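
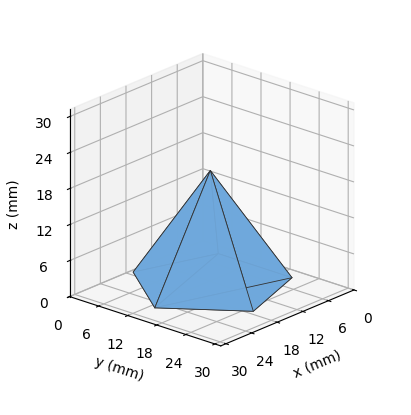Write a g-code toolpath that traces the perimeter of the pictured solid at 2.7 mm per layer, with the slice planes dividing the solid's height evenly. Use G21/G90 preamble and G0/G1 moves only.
Reading the render: the shape is a regular 5-sided pyramid, base circumscribed radius ≈ 13 mm, apex at z ≈ 19 mm (dimensions read to the nearest mm from the axis ticks). For the g-code, the solid's height is divided into equal slices at the stated Δz and each level perimeter traced with G1 moves after a G0 lift.

; perimeter-only toolpath
G21 ; units = mm
G90 ; absolute positioning
G28 ; home
; layer 1
G0 Z2.7
G0 X24.1 Y13.0
G1 X16.4 Y23.6
G1 X4.0 Y19.5
G1 X4.0 Y6.5
G1 X16.4 Y2.4
G1 X24.1 Y13.0
; layer 2
G0 Z5.4
G0 X22.3 Y13.0
G1 X15.9 Y21.9
G1 X5.5 Y18.4
G1 X5.5 Y7.6
G1 X15.9 Y4.1
G1 X22.3 Y13.0
; layer 3
G0 Z8.1
G0 X20.4 Y13.0
G1 X15.3 Y20.1
G1 X7.0 Y17.3
G1 X7.0 Y8.7
G1 X15.3 Y5.9
G1 X20.4 Y13.0
; layer 4
G0 Z10.9
G0 X18.6 Y13.0
G1 X14.7 Y18.3
G1 X8.5 Y16.3
G1 X8.5 Y9.7
G1 X14.7 Y7.7
G1 X18.6 Y13.0
; layer 5
G0 Z13.6
G0 X16.7 Y13.0
G1 X14.1 Y16.5
G1 X10.0 Y15.2
G1 X10.0 Y10.8
G1 X14.1 Y9.5
G1 X16.7 Y13.0
; layer 6
G0 Z16.3
G0 X14.9 Y13.0
G1 X13.6 Y14.8
G1 X11.5 Y14.1
G1 X11.5 Y11.9
G1 X13.6 Y11.2
G1 X14.9 Y13.0
M2 ; end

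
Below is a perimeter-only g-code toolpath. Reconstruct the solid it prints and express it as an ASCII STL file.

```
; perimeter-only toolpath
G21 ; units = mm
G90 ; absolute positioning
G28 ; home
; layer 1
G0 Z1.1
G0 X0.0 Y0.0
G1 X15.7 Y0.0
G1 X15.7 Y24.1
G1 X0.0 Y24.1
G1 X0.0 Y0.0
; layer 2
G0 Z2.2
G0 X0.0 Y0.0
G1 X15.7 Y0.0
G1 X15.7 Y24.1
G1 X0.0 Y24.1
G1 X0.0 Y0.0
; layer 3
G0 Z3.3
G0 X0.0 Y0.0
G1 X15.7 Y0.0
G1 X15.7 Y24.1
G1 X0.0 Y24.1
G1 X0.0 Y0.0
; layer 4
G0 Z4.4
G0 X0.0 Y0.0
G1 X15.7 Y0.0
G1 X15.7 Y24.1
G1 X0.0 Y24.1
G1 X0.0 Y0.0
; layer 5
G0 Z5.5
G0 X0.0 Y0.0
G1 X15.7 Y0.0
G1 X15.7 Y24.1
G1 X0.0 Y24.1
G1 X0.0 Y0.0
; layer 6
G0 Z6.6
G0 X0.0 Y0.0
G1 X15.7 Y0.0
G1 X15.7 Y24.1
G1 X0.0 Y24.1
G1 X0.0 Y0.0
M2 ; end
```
solid part
  facet normal 0.0000 0.0000 -1.0000
    outer loop
      vertex 15.7 24.1 0.0
      vertex 15.7 0.0 0.0
      vertex 0.0 0.0 0.0
    endloop
  endfacet
  facet normal 0.0000 0.0000 -1.0000
    outer loop
      vertex 0.0 24.1 0.0
      vertex 15.7 24.1 0.0
      vertex 0.0 0.0 0.0
    endloop
  endfacet
  facet normal 0.0000 0.0000 1.0000
    outer loop
      vertex 0.0 0.0 6.6
      vertex 15.7 0.0 6.6
      vertex 15.7 24.1 6.6
    endloop
  endfacet
  facet normal 0.0000 0.0000 1.0000
    outer loop
      vertex 0.0 0.0 6.6
      vertex 15.7 24.1 6.6
      vertex 0.0 24.1 6.6
    endloop
  endfacet
  facet normal 0.0000 -1.0000 0.0000
    outer loop
      vertex 0.0 0.0 0.0
      vertex 15.7 0.0 0.0
      vertex 15.7 0.0 6.6
    endloop
  endfacet
  facet normal 0.0000 -1.0000 0.0000
    outer loop
      vertex 0.0 0.0 0.0
      vertex 15.7 0.0 6.6
      vertex 0.0 0.0 6.6
    endloop
  endfacet
  facet normal 0.0000 1.0000 0.0000
    outer loop
      vertex 15.7 24.1 6.6
      vertex 15.7 24.1 0.0
      vertex 0.0 24.1 0.0
    endloop
  endfacet
  facet normal 0.0000 1.0000 0.0000
    outer loop
      vertex 0.0 24.1 6.6
      vertex 15.7 24.1 6.6
      vertex 0.0 24.1 0.0
    endloop
  endfacet
  facet normal -1.0000 0.0000 0.0000
    outer loop
      vertex 0.0 24.1 6.6
      vertex 0.0 24.1 0.0
      vertex 0.0 0.0 0.0
    endloop
  endfacet
  facet normal -1.0000 0.0000 0.0000
    outer loop
      vertex 0.0 0.0 6.6
      vertex 0.0 24.1 6.6
      vertex 0.0 0.0 0.0
    endloop
  endfacet
  facet normal 1.0000 0.0000 0.0000
    outer loop
      vertex 15.7 0.0 0.0
      vertex 15.7 24.1 0.0
      vertex 15.7 24.1 6.6
    endloop
  endfacet
  facet normal 1.0000 0.0000 0.0000
    outer loop
      vertex 15.7 0.0 0.0
      vertex 15.7 24.1 6.6
      vertex 15.7 0.0 6.6
    endloop
  endfacet
endsolid part

The G0 Z moves step by Δz≈1.1 mm. Every layer's G1 loop is the same polygon, so the solid is a straight extrusion of it from z=0 to z≈6.6. Closing with flat bottom and top caps and triangulating gives 12 facets — a rectangular box, roughly 15.7 × 24.1 mm footprint and 6.6 mm tall.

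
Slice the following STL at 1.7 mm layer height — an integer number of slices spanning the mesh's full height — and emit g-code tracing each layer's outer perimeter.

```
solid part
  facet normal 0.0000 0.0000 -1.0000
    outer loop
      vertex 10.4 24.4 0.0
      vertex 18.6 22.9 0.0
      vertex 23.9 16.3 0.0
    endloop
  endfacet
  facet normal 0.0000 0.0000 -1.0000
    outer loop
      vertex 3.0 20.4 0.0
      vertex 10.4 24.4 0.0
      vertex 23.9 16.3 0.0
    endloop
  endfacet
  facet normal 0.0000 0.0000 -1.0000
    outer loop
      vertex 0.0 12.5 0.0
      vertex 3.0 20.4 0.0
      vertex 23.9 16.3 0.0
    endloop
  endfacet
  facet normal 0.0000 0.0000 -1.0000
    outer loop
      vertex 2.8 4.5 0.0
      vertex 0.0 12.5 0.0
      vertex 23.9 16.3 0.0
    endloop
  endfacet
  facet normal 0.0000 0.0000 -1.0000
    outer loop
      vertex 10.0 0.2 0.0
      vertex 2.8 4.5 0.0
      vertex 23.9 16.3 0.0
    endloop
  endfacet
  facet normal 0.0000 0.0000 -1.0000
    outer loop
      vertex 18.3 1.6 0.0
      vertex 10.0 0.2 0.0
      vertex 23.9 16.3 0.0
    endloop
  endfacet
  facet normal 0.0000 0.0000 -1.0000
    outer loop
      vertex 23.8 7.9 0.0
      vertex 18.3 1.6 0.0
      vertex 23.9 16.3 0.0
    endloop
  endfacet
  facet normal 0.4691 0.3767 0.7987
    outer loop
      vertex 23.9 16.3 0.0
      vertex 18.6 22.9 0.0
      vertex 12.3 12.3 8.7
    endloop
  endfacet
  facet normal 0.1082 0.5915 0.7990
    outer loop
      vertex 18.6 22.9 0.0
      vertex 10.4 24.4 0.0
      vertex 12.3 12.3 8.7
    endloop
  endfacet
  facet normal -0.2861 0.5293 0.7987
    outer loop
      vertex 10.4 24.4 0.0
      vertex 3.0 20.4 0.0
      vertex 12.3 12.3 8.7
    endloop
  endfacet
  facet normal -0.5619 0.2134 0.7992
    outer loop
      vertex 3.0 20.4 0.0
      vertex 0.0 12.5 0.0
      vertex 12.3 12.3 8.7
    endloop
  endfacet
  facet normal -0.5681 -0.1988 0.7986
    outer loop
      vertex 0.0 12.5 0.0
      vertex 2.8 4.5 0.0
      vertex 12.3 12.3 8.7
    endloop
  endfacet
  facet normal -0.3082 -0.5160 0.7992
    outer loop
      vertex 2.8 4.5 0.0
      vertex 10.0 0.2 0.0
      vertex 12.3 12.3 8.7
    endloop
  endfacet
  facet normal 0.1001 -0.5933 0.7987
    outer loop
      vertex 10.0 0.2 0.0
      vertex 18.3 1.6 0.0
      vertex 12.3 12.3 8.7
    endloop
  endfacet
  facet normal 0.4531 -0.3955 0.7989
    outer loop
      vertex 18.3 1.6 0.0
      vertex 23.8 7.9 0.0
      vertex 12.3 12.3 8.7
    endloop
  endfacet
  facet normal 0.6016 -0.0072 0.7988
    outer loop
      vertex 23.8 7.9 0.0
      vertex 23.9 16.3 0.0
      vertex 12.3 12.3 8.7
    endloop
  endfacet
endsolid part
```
; perimeter-only toolpath
G21 ; units = mm
G90 ; absolute positioning
G28 ; home
; layer 1
G0 Z1.7
G0 X21.6 Y15.5
G1 X17.3 Y20.8
G1 X10.8 Y22.0
G1 X4.9 Y18.8
G1 X2.5 Y12.5
G1 X4.7 Y6.1
G1 X10.5 Y2.6
G1 X17.1 Y3.7
G1 X21.5 Y8.8
G1 X21.6 Y15.5
; layer 2
G0 Z3.5
G0 X19.3 Y14.7
G1 X16.1 Y18.7
G1 X11.2 Y19.6
G1 X6.7 Y17.2
G1 X4.9 Y12.4
G1 X6.6 Y7.6
G1 X10.9 Y5.0
G1 X15.9 Y5.9
G1 X19.2 Y9.7
G1 X19.3 Y14.7
; layer 3
G0 Z5.2
G0 X16.9 Y13.9
G1 X14.8 Y16.5
G1 X11.5 Y17.1
G1 X8.6 Y15.5
G1 X7.4 Y12.4
G1 X8.5 Y9.2
G1 X11.4 Y7.5
G1 X14.7 Y8.0
G1 X16.9 Y10.5
G1 X16.9 Y13.9
; layer 4
G0 Z7.0
G0 X14.6 Y13.1
G1 X13.6 Y14.4
G1 X11.9 Y14.7
G1 X10.4 Y13.9
G1 X9.8 Y12.3
G1 X10.4 Y10.7
G1 X11.8 Y9.9
G1 X13.5 Y10.2
G1 X14.6 Y11.4
G1 X14.6 Y13.1
M2 ; end

The solid is a regular 9-sided pyramid, base circumscribed radius ≈ 12.3 mm, apex at z ≈ 8.7 mm. Slicing at Δz = 1.7 mm — 5 equal slices spanning the solid's height, so layer i sits at z = i·h/5 — gives 4 non-empty perimeters. Each is a 9-segment closed polygon; G0 lifts to the layer z and rapids to the start vertex, then G1 traces the edges. The cross-section shrinks linearly with z (the slice at the apex is degenerate and omitted).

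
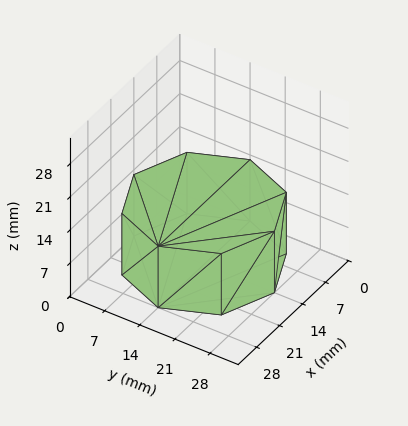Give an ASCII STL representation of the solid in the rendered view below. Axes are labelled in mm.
Reading the render: the shape is a regular 8-sided prism (a cylinder approximated with 8 flat sides), circumscribed radius ≈ 14 mm, height ≈ 13 mm (dimensions read to the nearest mm from the axis ticks). For the STL, each face is triangulated and given an outward normal.

solid part
  facet normal 0.0000 0.0000 -1.0000
    outer loop
      vertex 14.00 28.00 0.00
      vertex 23.90 23.90 0.00
      vertex 28.00 14.00 0.00
    endloop
  endfacet
  facet normal 0.0000 0.0000 -1.0000
    outer loop
      vertex 4.10 23.90 0.00
      vertex 14.00 28.00 0.00
      vertex 28.00 14.00 0.00
    endloop
  endfacet
  facet normal 0.0000 0.0000 -1.0000
    outer loop
      vertex 0.00 14.00 0.00
      vertex 4.10 23.90 0.00
      vertex 28.00 14.00 0.00
    endloop
  endfacet
  facet normal 0.0000 0.0000 -1.0000
    outer loop
      vertex 4.10 4.10 0.00
      vertex 0.00 14.00 0.00
      vertex 28.00 14.00 0.00
    endloop
  endfacet
  facet normal 0.0000 0.0000 -1.0000
    outer loop
      vertex 14.00 0.00 0.00
      vertex 4.10 4.10 0.00
      vertex 28.00 14.00 0.00
    endloop
  endfacet
  facet normal 0.0000 0.0000 -1.0000
    outer loop
      vertex 23.90 4.10 0.00
      vertex 14.00 0.00 0.00
      vertex 28.00 14.00 0.00
    endloop
  endfacet
  facet normal 0.0000 0.0000 1.0000
    outer loop
      vertex 28.00 14.00 13.00
      vertex 23.90 23.90 13.00
      vertex 14.00 28.00 13.00
    endloop
  endfacet
  facet normal 0.0000 0.0000 1.0000
    outer loop
      vertex 28.00 14.00 13.00
      vertex 14.00 28.00 13.00
      vertex 4.10 23.90 13.00
    endloop
  endfacet
  facet normal 0.0000 0.0000 1.0000
    outer loop
      vertex 28.00 14.00 13.00
      vertex 4.10 23.90 13.00
      vertex 0.00 14.00 13.00
    endloop
  endfacet
  facet normal 0.0000 0.0000 1.0000
    outer loop
      vertex 28.00 14.00 13.00
      vertex 0.00 14.00 13.00
      vertex 4.10 4.10 13.00
    endloop
  endfacet
  facet normal 0.0000 0.0000 1.0000
    outer loop
      vertex 28.00 14.00 13.00
      vertex 4.10 4.10 13.00
      vertex 14.00 0.00 13.00
    endloop
  endfacet
  facet normal 0.0000 0.0000 1.0000
    outer loop
      vertex 28.00 14.00 13.00
      vertex 14.00 0.00 13.00
      vertex 23.90 4.10 13.00
    endloop
  endfacet
  facet normal 0.9239 0.3826 0.0000
    outer loop
      vertex 28.00 14.00 0.00
      vertex 23.90 23.90 0.00
      vertex 23.90 23.90 13.00
    endloop
  endfacet
  facet normal 0.9239 0.3826 0.0000
    outer loop
      vertex 28.00 14.00 0.00
      vertex 23.90 23.90 13.00
      vertex 28.00 14.00 13.00
    endloop
  endfacet
  facet normal 0.3826 0.9239 0.0000
    outer loop
      vertex 23.90 23.90 0.00
      vertex 14.00 28.00 0.00
      vertex 14.00 28.00 13.00
    endloop
  endfacet
  facet normal 0.3826 0.9239 0.0000
    outer loop
      vertex 23.90 23.90 0.00
      vertex 14.00 28.00 13.00
      vertex 23.90 23.90 13.00
    endloop
  endfacet
  facet normal -0.3826 0.9239 0.0000
    outer loop
      vertex 14.00 28.00 0.00
      vertex 4.10 23.90 0.00
      vertex 4.10 23.90 13.00
    endloop
  endfacet
  facet normal -0.3826 0.9239 0.0000
    outer loop
      vertex 14.00 28.00 0.00
      vertex 4.10 23.90 13.00
      vertex 14.00 28.00 13.00
    endloop
  endfacet
  facet normal -0.9239 0.3826 0.0000
    outer loop
      vertex 4.10 23.90 0.00
      vertex 0.00 14.00 0.00
      vertex 0.00 14.00 13.00
    endloop
  endfacet
  facet normal -0.9239 0.3826 0.0000
    outer loop
      vertex 4.10 23.90 0.00
      vertex 0.00 14.00 13.00
      vertex 4.10 23.90 13.00
    endloop
  endfacet
  facet normal -0.9239 -0.3826 0.0000
    outer loop
      vertex 0.00 14.00 0.00
      vertex 4.10 4.10 0.00
      vertex 4.10 4.10 13.00
    endloop
  endfacet
  facet normal -0.9239 -0.3826 0.0000
    outer loop
      vertex 0.00 14.00 0.00
      vertex 4.10 4.10 13.00
      vertex 0.00 14.00 13.00
    endloop
  endfacet
  facet normal -0.3826 -0.9239 0.0000
    outer loop
      vertex 4.10 4.10 0.00
      vertex 14.00 0.00 0.00
      vertex 14.00 0.00 13.00
    endloop
  endfacet
  facet normal -0.3826 -0.9239 0.0000
    outer loop
      vertex 4.10 4.10 0.00
      vertex 14.00 0.00 13.00
      vertex 4.10 4.10 13.00
    endloop
  endfacet
  facet normal 0.3826 -0.9239 0.0000
    outer loop
      vertex 14.00 0.00 0.00
      vertex 23.90 4.10 0.00
      vertex 23.90 4.10 13.00
    endloop
  endfacet
  facet normal 0.3826 -0.9239 0.0000
    outer loop
      vertex 14.00 0.00 0.00
      vertex 23.90 4.10 13.00
      vertex 14.00 0.00 13.00
    endloop
  endfacet
  facet normal 0.9239 -0.3826 0.0000
    outer loop
      vertex 23.90 4.10 0.00
      vertex 28.00 14.00 0.00
      vertex 28.00 14.00 13.00
    endloop
  endfacet
  facet normal 0.9239 -0.3826 0.0000
    outer loop
      vertex 23.90 4.10 0.00
      vertex 28.00 14.00 13.00
      vertex 23.90 4.10 13.00
    endloop
  endfacet
endsolid part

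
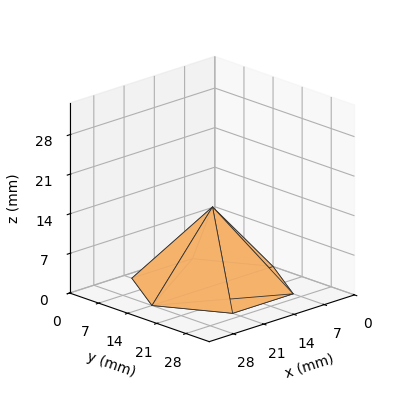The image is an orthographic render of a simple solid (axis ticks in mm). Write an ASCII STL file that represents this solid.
Reading the render: the shape is a regular 6-sided pyramid, base circumscribed radius ≈ 14 mm, apex at z ≈ 14 mm (dimensions read to the nearest mm from the axis ticks). For the STL, each face is triangulated and given an outward normal.

solid part
  facet normal 0.0000 0.0000 -1.0000
    outer loop
      vertex 7.000 26.124 0.000
      vertex 21.000 26.124 0.000
      vertex 28.000 14.000 0.000
    endloop
  endfacet
  facet normal 0.0000 0.0000 -1.0000
    outer loop
      vertex 0.000 14.000 0.000
      vertex 7.000 26.124 0.000
      vertex 28.000 14.000 0.000
    endloop
  endfacet
  facet normal 0.0000 0.0000 -1.0000
    outer loop
      vertex 7.000 1.876 0.000
      vertex 0.000 14.000 0.000
      vertex 28.000 14.000 0.000
    endloop
  endfacet
  facet normal 0.0000 0.0000 -1.0000
    outer loop
      vertex 21.000 1.876 0.000
      vertex 7.000 1.876 0.000
      vertex 28.000 14.000 0.000
    endloop
  endfacet
  facet normal 0.6547 0.3780 0.6547
    outer loop
      vertex 28.000 14.000 0.000
      vertex 21.000 26.124 0.000
      vertex 14.000 14.000 14.000
    endloop
  endfacet
  facet normal 0.0000 0.7559 0.6546
    outer loop
      vertex 21.000 26.124 0.000
      vertex 7.000 26.124 0.000
      vertex 14.000 14.000 14.000
    endloop
  endfacet
  facet normal -0.6547 0.3780 0.6547
    outer loop
      vertex 7.000 26.124 0.000
      vertex 0.000 14.000 0.000
      vertex 14.000 14.000 14.000
    endloop
  endfacet
  facet normal -0.6547 -0.3780 0.6547
    outer loop
      vertex 0.000 14.000 0.000
      vertex 7.000 1.876 0.000
      vertex 14.000 14.000 14.000
    endloop
  endfacet
  facet normal 0.0000 -0.7559 0.6546
    outer loop
      vertex 7.000 1.876 0.000
      vertex 21.000 1.876 0.000
      vertex 14.000 14.000 14.000
    endloop
  endfacet
  facet normal 0.6547 -0.3780 0.6547
    outer loop
      vertex 21.000 1.876 0.000
      vertex 28.000 14.000 0.000
      vertex 14.000 14.000 14.000
    endloop
  endfacet
endsolid part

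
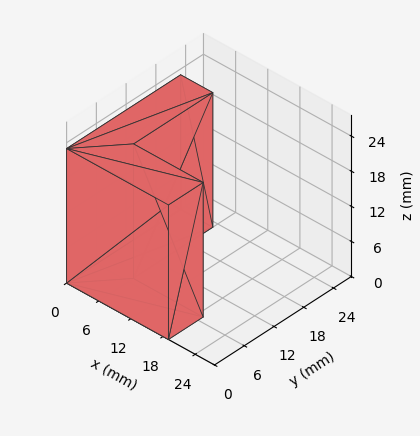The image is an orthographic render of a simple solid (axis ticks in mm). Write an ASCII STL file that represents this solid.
Reading the render: the shape is an L-shaped prism: outer 19 × 23 mm, arm thicknesses ≈ 7 mm (horizontal) and 6 mm (vertical), extruded 23 mm in z (dimensions read to the nearest mm from the axis ticks). For the STL, each face is triangulated and given an outward normal.

solid part
  facet normal 0.0000 0.0000 -1.0000
    outer loop
      vertex 19.0 7.0 0.0
      vertex 19.0 0.0 0.0
      vertex 0.0 0.0 0.0
    endloop
  endfacet
  facet normal 0.0000 0.0000 -1.0000
    outer loop
      vertex 6.0 7.0 0.0
      vertex 19.0 7.0 0.0
      vertex 0.0 0.0 0.0
    endloop
  endfacet
  facet normal 0.0000 0.0000 -1.0000
    outer loop
      vertex 6.0 23.0 0.0
      vertex 6.0 7.0 0.0
      vertex 0.0 0.0 0.0
    endloop
  endfacet
  facet normal 0.0000 0.0000 -1.0000
    outer loop
      vertex 0.0 23.0 0.0
      vertex 6.0 23.0 0.0
      vertex 0.0 0.0 0.0
    endloop
  endfacet
  facet normal 0.0000 0.0000 1.0000
    outer loop
      vertex 0.0 0.0 23.0
      vertex 19.0 0.0 23.0
      vertex 19.0 7.0 23.0
    endloop
  endfacet
  facet normal 0.0000 0.0000 1.0000
    outer loop
      vertex 0.0 0.0 23.0
      vertex 19.0 7.0 23.0
      vertex 6.0 7.0 23.0
    endloop
  endfacet
  facet normal 0.0000 0.0000 1.0000
    outer loop
      vertex 0.0 0.0 23.0
      vertex 6.0 7.0 23.0
      vertex 6.0 23.0 23.0
    endloop
  endfacet
  facet normal 0.0000 0.0000 1.0000
    outer loop
      vertex 0.0 0.0 23.0
      vertex 6.0 23.0 23.0
      vertex 0.0 23.0 23.0
    endloop
  endfacet
  facet normal 0.0000 -1.0000 0.0000
    outer loop
      vertex 0.0 0.0 0.0
      vertex 19.0 0.0 0.0
      vertex 19.0 0.0 23.0
    endloop
  endfacet
  facet normal 0.0000 -1.0000 0.0000
    outer loop
      vertex 0.0 0.0 0.0
      vertex 19.0 0.0 23.0
      vertex 0.0 0.0 23.0
    endloop
  endfacet
  facet normal 1.0000 0.0000 0.0000
    outer loop
      vertex 19.0 0.0 0.0
      vertex 19.0 7.0 0.0
      vertex 19.0 7.0 23.0
    endloop
  endfacet
  facet normal 1.0000 0.0000 0.0000
    outer loop
      vertex 19.0 0.0 0.0
      vertex 19.0 7.0 23.0
      vertex 19.0 0.0 23.0
    endloop
  endfacet
  facet normal 0.0000 1.0000 0.0000
    outer loop
      vertex 19.0 7.0 0.0
      vertex 6.0 7.0 0.0
      vertex 6.0 7.0 23.0
    endloop
  endfacet
  facet normal 0.0000 1.0000 0.0000
    outer loop
      vertex 19.0 7.0 0.0
      vertex 6.0 7.0 23.0
      vertex 19.0 7.0 23.0
    endloop
  endfacet
  facet normal 1.0000 0.0000 0.0000
    outer loop
      vertex 6.0 7.0 0.0
      vertex 6.0 23.0 0.0
      vertex 6.0 23.0 23.0
    endloop
  endfacet
  facet normal 1.0000 0.0000 0.0000
    outer loop
      vertex 6.0 7.0 0.0
      vertex 6.0 23.0 23.0
      vertex 6.0 7.0 23.0
    endloop
  endfacet
  facet normal 0.0000 1.0000 0.0000
    outer loop
      vertex 6.0 23.0 0.0
      vertex 0.0 23.0 0.0
      vertex 0.0 23.0 23.0
    endloop
  endfacet
  facet normal 0.0000 1.0000 0.0000
    outer loop
      vertex 6.0 23.0 0.0
      vertex 0.0 23.0 23.0
      vertex 6.0 23.0 23.0
    endloop
  endfacet
  facet normal -1.0000 0.0000 0.0000
    outer loop
      vertex 0.0 23.0 0.0
      vertex 0.0 0.0 0.0
      vertex 0.0 0.0 23.0
    endloop
  endfacet
  facet normal -1.0000 0.0000 0.0000
    outer loop
      vertex 0.0 23.0 0.0
      vertex 0.0 0.0 23.0
      vertex 0.0 23.0 23.0
    endloop
  endfacet
endsolid part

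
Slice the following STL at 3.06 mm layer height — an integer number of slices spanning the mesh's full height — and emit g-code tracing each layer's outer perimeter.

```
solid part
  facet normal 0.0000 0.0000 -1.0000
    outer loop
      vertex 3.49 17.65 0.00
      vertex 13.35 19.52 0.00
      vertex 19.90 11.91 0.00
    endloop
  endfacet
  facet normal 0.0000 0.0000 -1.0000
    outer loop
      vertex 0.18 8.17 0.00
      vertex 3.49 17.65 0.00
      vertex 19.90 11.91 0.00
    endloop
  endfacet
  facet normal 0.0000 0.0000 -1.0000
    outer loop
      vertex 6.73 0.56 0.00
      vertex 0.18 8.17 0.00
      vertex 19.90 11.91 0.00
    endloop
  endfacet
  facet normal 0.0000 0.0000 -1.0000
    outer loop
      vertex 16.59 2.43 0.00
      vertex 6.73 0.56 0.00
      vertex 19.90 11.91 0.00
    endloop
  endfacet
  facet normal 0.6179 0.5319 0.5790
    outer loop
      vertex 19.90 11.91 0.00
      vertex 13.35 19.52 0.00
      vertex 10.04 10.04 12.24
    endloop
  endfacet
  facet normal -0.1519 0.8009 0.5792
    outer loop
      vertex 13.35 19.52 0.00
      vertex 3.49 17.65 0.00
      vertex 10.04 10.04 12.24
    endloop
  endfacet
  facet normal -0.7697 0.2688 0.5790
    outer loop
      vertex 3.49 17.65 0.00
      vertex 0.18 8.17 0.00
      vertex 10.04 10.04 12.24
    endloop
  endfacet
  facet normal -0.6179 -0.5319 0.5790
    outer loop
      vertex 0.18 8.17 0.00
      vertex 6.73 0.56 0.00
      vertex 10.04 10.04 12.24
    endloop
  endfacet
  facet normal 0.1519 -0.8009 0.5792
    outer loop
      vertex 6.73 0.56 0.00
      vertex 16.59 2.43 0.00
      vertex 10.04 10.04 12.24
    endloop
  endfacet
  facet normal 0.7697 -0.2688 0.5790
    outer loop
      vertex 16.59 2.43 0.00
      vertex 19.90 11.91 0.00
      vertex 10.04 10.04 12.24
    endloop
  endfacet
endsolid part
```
; perimeter-only toolpath
G21 ; units = mm
G90 ; absolute positioning
G28 ; home
; layer 1
G0 Z3.06
G0 X17.43 Y11.44
G1 X12.52 Y17.15
G1 X5.13 Y15.75
G1 X2.64 Y8.64
G1 X7.56 Y2.93
G1 X14.95 Y4.33
G1 X17.43 Y11.44
; layer 2
G0 Z6.12
G0 X14.97 Y10.97
G1 X11.70 Y14.78
G1 X6.76 Y13.84
G1 X5.11 Y9.11
G1 X8.38 Y5.30
G1 X13.31 Y6.23
G1 X14.97 Y10.97
; layer 3
G0 Z9.18
G0 X12.50 Y10.51
G1 X10.87 Y12.41
G1 X8.40 Y11.94
G1 X7.57 Y9.57
G1 X9.21 Y7.67
G1 X11.68 Y8.14
G1 X12.50 Y10.51
M2 ; end

The solid is a regular 6-sided pyramid, base circumscribed radius ≈ 10 mm, apex at z ≈ 12.2 mm. Slicing at Δz = 3.06 mm — 4 equal slices spanning the solid's height, so layer i sits at z = i·h/4 — gives 3 non-empty perimeters. Each is a 6-segment closed polygon; G0 lifts to the layer z and rapids to the start vertex, then G1 traces the edges. The cross-section shrinks linearly with z (the slice at the apex is degenerate and omitted).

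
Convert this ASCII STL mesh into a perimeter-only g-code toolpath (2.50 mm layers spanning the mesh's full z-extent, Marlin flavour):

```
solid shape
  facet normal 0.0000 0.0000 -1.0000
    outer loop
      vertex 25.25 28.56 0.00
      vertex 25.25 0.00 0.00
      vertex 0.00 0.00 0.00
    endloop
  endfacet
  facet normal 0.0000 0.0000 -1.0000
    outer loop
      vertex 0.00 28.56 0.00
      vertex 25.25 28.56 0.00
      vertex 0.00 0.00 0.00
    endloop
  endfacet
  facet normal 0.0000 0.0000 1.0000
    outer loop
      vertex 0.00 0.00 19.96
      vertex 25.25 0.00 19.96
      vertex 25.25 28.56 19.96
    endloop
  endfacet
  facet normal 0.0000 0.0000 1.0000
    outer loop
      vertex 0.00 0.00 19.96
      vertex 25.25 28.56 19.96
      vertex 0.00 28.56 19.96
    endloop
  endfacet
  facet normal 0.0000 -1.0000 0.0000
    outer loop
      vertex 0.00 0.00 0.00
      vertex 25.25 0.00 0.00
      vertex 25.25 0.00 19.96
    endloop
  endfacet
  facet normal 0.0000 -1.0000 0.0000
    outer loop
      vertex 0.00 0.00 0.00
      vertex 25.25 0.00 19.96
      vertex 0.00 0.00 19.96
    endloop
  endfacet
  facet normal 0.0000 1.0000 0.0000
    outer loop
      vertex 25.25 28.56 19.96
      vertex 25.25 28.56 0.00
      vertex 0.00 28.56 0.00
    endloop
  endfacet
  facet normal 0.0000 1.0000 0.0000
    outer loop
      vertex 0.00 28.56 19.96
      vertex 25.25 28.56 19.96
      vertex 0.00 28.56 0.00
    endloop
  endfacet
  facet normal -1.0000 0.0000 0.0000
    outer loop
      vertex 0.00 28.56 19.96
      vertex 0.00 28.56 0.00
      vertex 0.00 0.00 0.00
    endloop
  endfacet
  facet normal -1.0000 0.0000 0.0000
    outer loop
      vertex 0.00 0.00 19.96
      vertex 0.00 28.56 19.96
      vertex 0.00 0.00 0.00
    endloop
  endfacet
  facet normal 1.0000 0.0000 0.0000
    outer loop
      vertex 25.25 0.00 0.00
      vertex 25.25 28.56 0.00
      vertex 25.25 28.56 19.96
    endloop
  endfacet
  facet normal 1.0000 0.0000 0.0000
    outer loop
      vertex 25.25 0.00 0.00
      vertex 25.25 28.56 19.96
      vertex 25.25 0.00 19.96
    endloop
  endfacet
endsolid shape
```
; perimeter-only toolpath
G21 ; units = mm
G90 ; absolute positioning
G28 ; home
; layer 1
G0 Z2.50
G0 X0.00 Y0.00
G1 X25.25 Y0.00
G1 X25.25 Y28.56
G1 X0.00 Y28.56
G1 X0.00 Y0.00
; layer 2
G0 Z4.99
G0 X0.00 Y0.00
G1 X25.25 Y0.00
G1 X25.25 Y28.56
G1 X0.00 Y28.56
G1 X0.00 Y0.00
; layer 3
G0 Z7.49
G0 X0.00 Y0.00
G1 X25.25 Y0.00
G1 X25.25 Y28.56
G1 X0.00 Y28.56
G1 X0.00 Y0.00
; layer 4
G0 Z9.98
G0 X0.00 Y0.00
G1 X25.25 Y0.00
G1 X25.25 Y28.56
G1 X0.00 Y28.56
G1 X0.00 Y0.00
; layer 5
G0 Z12.48
G0 X0.00 Y0.00
G1 X25.25 Y0.00
G1 X25.25 Y28.56
G1 X0.00 Y28.56
G1 X0.00 Y0.00
; layer 6
G0 Z14.97
G0 X0.00 Y0.00
G1 X25.25 Y0.00
G1 X25.25 Y28.56
G1 X0.00 Y28.56
G1 X0.00 Y0.00
; layer 7
G0 Z17.46
G0 X0.00 Y0.00
G1 X25.25 Y0.00
G1 X25.25 Y28.56
G1 X0.00 Y28.56
G1 X0.00 Y0.00
; layer 8
G0 Z19.96
G0 X0.00 Y0.00
G1 X25.25 Y0.00
G1 X25.25 Y28.56
G1 X0.00 Y28.56
G1 X0.00 Y0.00
M2 ; end

The solid is a rectangular box, roughly 25.2 × 28.6 mm footprint and 20 mm tall. Slicing at Δz = 2.50 mm — 8 equal slices spanning the solid's height, so layer i sits at z = i·h/8 — gives 8 non-empty perimeters. Each is a 4-segment closed polygon; G0 lifts to the layer z and rapids to the start vertex, then G1 traces the edges.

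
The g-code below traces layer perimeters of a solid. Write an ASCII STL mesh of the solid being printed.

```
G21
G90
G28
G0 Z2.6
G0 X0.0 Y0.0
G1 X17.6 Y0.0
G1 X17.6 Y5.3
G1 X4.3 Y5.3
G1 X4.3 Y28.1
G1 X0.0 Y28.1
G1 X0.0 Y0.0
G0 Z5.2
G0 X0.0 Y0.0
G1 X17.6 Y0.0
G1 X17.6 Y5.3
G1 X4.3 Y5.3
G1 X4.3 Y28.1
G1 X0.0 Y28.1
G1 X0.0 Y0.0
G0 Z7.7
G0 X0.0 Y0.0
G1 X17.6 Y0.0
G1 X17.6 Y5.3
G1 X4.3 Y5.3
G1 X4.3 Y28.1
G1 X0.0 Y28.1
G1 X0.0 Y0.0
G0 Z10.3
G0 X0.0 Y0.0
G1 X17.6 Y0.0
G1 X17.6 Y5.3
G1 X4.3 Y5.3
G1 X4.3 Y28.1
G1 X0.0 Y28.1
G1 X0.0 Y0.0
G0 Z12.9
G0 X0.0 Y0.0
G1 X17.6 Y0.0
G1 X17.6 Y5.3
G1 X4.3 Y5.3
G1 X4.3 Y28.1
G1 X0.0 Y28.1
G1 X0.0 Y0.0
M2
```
solid part
  facet normal 0.0000 0.0000 -1.0000
    outer loop
      vertex 17.6 5.3 0.0
      vertex 17.6 0.0 0.0
      vertex 0.0 0.0 0.0
    endloop
  endfacet
  facet normal 0.0000 0.0000 -1.0000
    outer loop
      vertex 4.3 5.3 0.0
      vertex 17.6 5.3 0.0
      vertex 0.0 0.0 0.0
    endloop
  endfacet
  facet normal 0.0000 0.0000 -1.0000
    outer loop
      vertex 4.3 28.1 0.0
      vertex 4.3 5.3 0.0
      vertex 0.0 0.0 0.0
    endloop
  endfacet
  facet normal 0.0000 0.0000 -1.0000
    outer loop
      vertex 0.0 28.1 0.0
      vertex 4.3 28.1 0.0
      vertex 0.0 0.0 0.0
    endloop
  endfacet
  facet normal 0.0000 0.0000 1.0000
    outer loop
      vertex 0.0 0.0 12.9
      vertex 17.6 0.0 12.9
      vertex 17.6 5.3 12.9
    endloop
  endfacet
  facet normal 0.0000 0.0000 1.0000
    outer loop
      vertex 0.0 0.0 12.9
      vertex 17.6 5.3 12.9
      vertex 4.3 5.3 12.9
    endloop
  endfacet
  facet normal 0.0000 0.0000 1.0000
    outer loop
      vertex 0.0 0.0 12.9
      vertex 4.3 5.3 12.9
      vertex 4.3 28.1 12.9
    endloop
  endfacet
  facet normal 0.0000 0.0000 1.0000
    outer loop
      vertex 0.0 0.0 12.9
      vertex 4.3 28.1 12.9
      vertex 0.0 28.1 12.9
    endloop
  endfacet
  facet normal 0.0000 -1.0000 0.0000
    outer loop
      vertex 0.0 0.0 0.0
      vertex 17.6 0.0 0.0
      vertex 17.6 0.0 12.9
    endloop
  endfacet
  facet normal 0.0000 -1.0000 0.0000
    outer loop
      vertex 0.0 0.0 0.0
      vertex 17.6 0.0 12.9
      vertex 0.0 0.0 12.9
    endloop
  endfacet
  facet normal 1.0000 0.0000 0.0000
    outer loop
      vertex 17.6 0.0 0.0
      vertex 17.6 5.3 0.0
      vertex 17.6 5.3 12.9
    endloop
  endfacet
  facet normal 1.0000 0.0000 0.0000
    outer loop
      vertex 17.6 0.0 0.0
      vertex 17.6 5.3 12.9
      vertex 17.6 0.0 12.9
    endloop
  endfacet
  facet normal 0.0000 1.0000 0.0000
    outer loop
      vertex 17.6 5.3 0.0
      vertex 4.3 5.3 0.0
      vertex 4.3 5.3 12.9
    endloop
  endfacet
  facet normal 0.0000 1.0000 0.0000
    outer loop
      vertex 17.6 5.3 0.0
      vertex 4.3 5.3 12.9
      vertex 17.6 5.3 12.9
    endloop
  endfacet
  facet normal 1.0000 0.0000 0.0000
    outer loop
      vertex 4.3 5.3 0.0
      vertex 4.3 28.1 0.0
      vertex 4.3 28.1 12.9
    endloop
  endfacet
  facet normal 1.0000 0.0000 0.0000
    outer loop
      vertex 4.3 5.3 0.0
      vertex 4.3 28.1 12.9
      vertex 4.3 5.3 12.9
    endloop
  endfacet
  facet normal 0.0000 1.0000 0.0000
    outer loop
      vertex 4.3 28.1 0.0
      vertex 0.0 28.1 0.0
      vertex 0.0 28.1 12.9
    endloop
  endfacet
  facet normal 0.0000 1.0000 0.0000
    outer loop
      vertex 4.3 28.1 0.0
      vertex 0.0 28.1 12.9
      vertex 4.3 28.1 12.9
    endloop
  endfacet
  facet normal -1.0000 0.0000 0.0000
    outer loop
      vertex 0.0 28.1 0.0
      vertex 0.0 0.0 0.0
      vertex 0.0 0.0 12.9
    endloop
  endfacet
  facet normal -1.0000 0.0000 0.0000
    outer loop
      vertex 0.0 28.1 0.0
      vertex 0.0 0.0 12.9
      vertex 0.0 28.1 12.9
    endloop
  endfacet
endsolid part

The G0 Z moves step by Δz≈2.6 mm. Every layer's G1 loop is the same polygon, so the solid is a straight extrusion of it from z=0 to z≈12.9. Closing with flat bottom and top caps and triangulating gives 20 facets — an L-shaped prism: outer 17.6 × 28.1 mm, arm thicknesses ≈ 5.3 mm (horizontal) and 4.3 mm (vertical), extruded 12.9 mm in z.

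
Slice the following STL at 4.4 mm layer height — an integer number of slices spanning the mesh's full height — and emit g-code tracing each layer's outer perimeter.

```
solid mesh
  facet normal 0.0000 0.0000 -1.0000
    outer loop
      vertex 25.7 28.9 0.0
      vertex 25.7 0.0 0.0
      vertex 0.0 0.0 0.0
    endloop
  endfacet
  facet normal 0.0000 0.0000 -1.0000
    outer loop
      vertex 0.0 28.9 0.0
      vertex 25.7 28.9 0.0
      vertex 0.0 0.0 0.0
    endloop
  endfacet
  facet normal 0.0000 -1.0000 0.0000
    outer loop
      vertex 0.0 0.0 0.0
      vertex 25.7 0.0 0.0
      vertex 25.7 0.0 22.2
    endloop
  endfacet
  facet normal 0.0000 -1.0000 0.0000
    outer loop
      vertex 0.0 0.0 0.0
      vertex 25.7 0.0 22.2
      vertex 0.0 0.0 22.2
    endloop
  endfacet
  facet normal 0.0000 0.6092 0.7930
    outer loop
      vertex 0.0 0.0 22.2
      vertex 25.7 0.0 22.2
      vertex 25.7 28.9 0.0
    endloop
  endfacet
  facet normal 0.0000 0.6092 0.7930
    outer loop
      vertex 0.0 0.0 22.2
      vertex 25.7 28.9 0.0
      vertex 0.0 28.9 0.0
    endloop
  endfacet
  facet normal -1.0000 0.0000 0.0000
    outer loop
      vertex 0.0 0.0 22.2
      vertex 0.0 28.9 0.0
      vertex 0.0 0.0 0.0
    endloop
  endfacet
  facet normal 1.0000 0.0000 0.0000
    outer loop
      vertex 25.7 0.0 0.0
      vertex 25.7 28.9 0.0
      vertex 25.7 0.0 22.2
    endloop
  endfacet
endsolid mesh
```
; perimeter-only toolpath
G21 ; units = mm
G90 ; absolute positioning
G28 ; home
; layer 1
G0 Z4.4
G0 X0.0 Y0.0
G1 X25.7 Y0.0
G1 X25.7 Y23.1
G1 X0.0 Y23.1
G1 X0.0 Y0.0
; layer 2
G0 Z8.9
G0 X0.0 Y0.0
G1 X25.7 Y0.0
G1 X25.7 Y17.3
G1 X0.0 Y17.3
G1 X0.0 Y0.0
; layer 3
G0 Z13.3
G0 X0.0 Y0.0
G1 X25.7 Y0.0
G1 X25.7 Y11.6
G1 X0.0 Y11.6
G1 X0.0 Y0.0
; layer 4
G0 Z17.8
G0 X0.0 Y0.0
G1 X25.7 Y0.0
G1 X25.7 Y5.8
G1 X0.0 Y5.8
G1 X0.0 Y0.0
M2 ; end

The solid is a wedge (ramp): 25.7 × 28.9 mm base, rising to 22.2 mm along the y=0 edge and sloping linearly to z=0 at y=28.9. Slicing at Δz = 4.4 mm — 5 equal slices spanning the solid's height, so layer i sits at z = i·h/5 — gives 4 non-empty perimeters. Each is a 4-segment closed polygon; G0 lifts to the layer z and rapids to the start vertex, then G1 traces the edges. The cross-section shrinks linearly with z (the slice at the apex is degenerate and omitted).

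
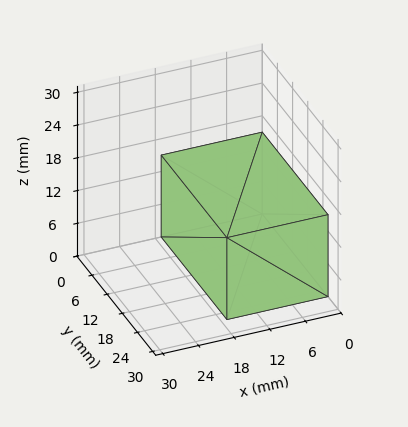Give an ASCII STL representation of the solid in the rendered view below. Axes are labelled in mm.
Reading the render: the shape is a rectangular box, roughly 17 × 26 mm footprint and 15 mm tall (dimensions read to the nearest mm from the axis ticks). For the STL, each face is triangulated and given an outward normal.

solid part
  facet normal 0.0000 0.0000 -1.0000
    outer loop
      vertex 17.0 26.0 0.0
      vertex 17.0 0.0 0.0
      vertex 0.0 0.0 0.0
    endloop
  endfacet
  facet normal 0.0000 0.0000 -1.0000
    outer loop
      vertex 0.0 26.0 0.0
      vertex 17.0 26.0 0.0
      vertex 0.0 0.0 0.0
    endloop
  endfacet
  facet normal 0.0000 0.0000 1.0000
    outer loop
      vertex 0.0 0.0 15.0
      vertex 17.0 0.0 15.0
      vertex 17.0 26.0 15.0
    endloop
  endfacet
  facet normal 0.0000 0.0000 1.0000
    outer loop
      vertex 0.0 0.0 15.0
      vertex 17.0 26.0 15.0
      vertex 0.0 26.0 15.0
    endloop
  endfacet
  facet normal 0.0000 -1.0000 0.0000
    outer loop
      vertex 0.0 0.0 0.0
      vertex 17.0 0.0 0.0
      vertex 17.0 0.0 15.0
    endloop
  endfacet
  facet normal 0.0000 -1.0000 0.0000
    outer loop
      vertex 0.0 0.0 0.0
      vertex 17.0 0.0 15.0
      vertex 0.0 0.0 15.0
    endloop
  endfacet
  facet normal 0.0000 1.0000 0.0000
    outer loop
      vertex 17.0 26.0 15.0
      vertex 17.0 26.0 0.0
      vertex 0.0 26.0 0.0
    endloop
  endfacet
  facet normal 0.0000 1.0000 0.0000
    outer loop
      vertex 0.0 26.0 15.0
      vertex 17.0 26.0 15.0
      vertex 0.0 26.0 0.0
    endloop
  endfacet
  facet normal -1.0000 0.0000 0.0000
    outer loop
      vertex 0.0 26.0 15.0
      vertex 0.0 26.0 0.0
      vertex 0.0 0.0 0.0
    endloop
  endfacet
  facet normal -1.0000 0.0000 0.0000
    outer loop
      vertex 0.0 0.0 15.0
      vertex 0.0 26.0 15.0
      vertex 0.0 0.0 0.0
    endloop
  endfacet
  facet normal 1.0000 0.0000 0.0000
    outer loop
      vertex 17.0 0.0 0.0
      vertex 17.0 26.0 0.0
      vertex 17.0 26.0 15.0
    endloop
  endfacet
  facet normal 1.0000 0.0000 0.0000
    outer loop
      vertex 17.0 0.0 0.0
      vertex 17.0 26.0 15.0
      vertex 17.0 0.0 15.0
    endloop
  endfacet
endsolid part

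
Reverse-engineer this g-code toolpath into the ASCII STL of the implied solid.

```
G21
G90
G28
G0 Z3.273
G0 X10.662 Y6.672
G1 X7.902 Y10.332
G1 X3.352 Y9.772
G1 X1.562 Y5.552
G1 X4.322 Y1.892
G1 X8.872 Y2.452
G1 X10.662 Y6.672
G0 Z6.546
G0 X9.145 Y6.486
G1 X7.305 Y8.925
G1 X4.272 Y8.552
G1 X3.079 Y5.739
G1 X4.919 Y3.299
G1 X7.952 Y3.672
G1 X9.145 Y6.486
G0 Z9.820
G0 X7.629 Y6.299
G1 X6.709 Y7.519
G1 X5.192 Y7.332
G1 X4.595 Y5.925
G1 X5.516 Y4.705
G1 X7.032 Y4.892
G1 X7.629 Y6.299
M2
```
solid part
  facet normal 0.0000 0.0000 -1.0000
    outer loop
      vertex 2.432 10.992 0.000
      vertex 8.498 11.739 0.000
      vertex 12.178 6.859 0.000
    endloop
  endfacet
  facet normal 0.0000 0.0000 -1.0000
    outer loop
      vertex 0.046 5.365 0.000
      vertex 2.432 10.992 0.000
      vertex 12.178 6.859 0.000
    endloop
  endfacet
  facet normal 0.0000 0.0000 -1.0000
    outer loop
      vertex 3.726 0.485 0.000
      vertex 0.046 5.365 0.000
      vertex 12.178 6.859 0.000
    endloop
  endfacet
  facet normal 0.0000 0.0000 -1.0000
    outer loop
      vertex 9.792 1.232 0.000
      vertex 3.726 0.485 0.000
      vertex 12.178 6.859 0.000
    endloop
  endfacet
  facet normal 0.7402 0.5582 0.3748
    outer loop
      vertex 12.178 6.859 0.000
      vertex 8.498 11.739 0.000
      vertex 6.112 6.112 13.093
    endloop
  endfacet
  facet normal -0.1133 0.9202 0.3748
    outer loop
      vertex 8.498 11.739 0.000
      vertex 2.432 10.992 0.000
      vertex 6.112 6.112 13.093
    endloop
  endfacet
  facet normal -0.8535 0.3619 0.3748
    outer loop
      vertex 2.432 10.992 0.000
      vertex 0.046 5.365 0.000
      vertex 6.112 6.112 13.093
    endloop
  endfacet
  facet normal -0.7402 -0.5582 0.3748
    outer loop
      vertex 0.046 5.365 0.000
      vertex 3.726 0.485 0.000
      vertex 6.112 6.112 13.093
    endloop
  endfacet
  facet normal 0.1133 -0.9202 0.3748
    outer loop
      vertex 3.726 0.485 0.000
      vertex 9.792 1.232 0.000
      vertex 6.112 6.112 13.093
    endloop
  endfacet
  facet normal 0.8535 -0.3619 0.3748
    outer loop
      vertex 9.792 1.232 0.000
      vertex 12.178 6.859 0.000
      vertex 6.112 6.112 13.093
    endloop
  endfacet
endsolid part

The G0 Z moves step by Δz≈3.273 mm. The G1 loops shrink linearly with z, so the solid tapers from its base footprint up to z≈13.1. Closing with a flat bottom cap and the tapered top and triangulating gives 10 facets — a regular 6-sided pyramid, base circumscribed radius ≈ 6.11 mm, apex at z ≈ 13.1 mm.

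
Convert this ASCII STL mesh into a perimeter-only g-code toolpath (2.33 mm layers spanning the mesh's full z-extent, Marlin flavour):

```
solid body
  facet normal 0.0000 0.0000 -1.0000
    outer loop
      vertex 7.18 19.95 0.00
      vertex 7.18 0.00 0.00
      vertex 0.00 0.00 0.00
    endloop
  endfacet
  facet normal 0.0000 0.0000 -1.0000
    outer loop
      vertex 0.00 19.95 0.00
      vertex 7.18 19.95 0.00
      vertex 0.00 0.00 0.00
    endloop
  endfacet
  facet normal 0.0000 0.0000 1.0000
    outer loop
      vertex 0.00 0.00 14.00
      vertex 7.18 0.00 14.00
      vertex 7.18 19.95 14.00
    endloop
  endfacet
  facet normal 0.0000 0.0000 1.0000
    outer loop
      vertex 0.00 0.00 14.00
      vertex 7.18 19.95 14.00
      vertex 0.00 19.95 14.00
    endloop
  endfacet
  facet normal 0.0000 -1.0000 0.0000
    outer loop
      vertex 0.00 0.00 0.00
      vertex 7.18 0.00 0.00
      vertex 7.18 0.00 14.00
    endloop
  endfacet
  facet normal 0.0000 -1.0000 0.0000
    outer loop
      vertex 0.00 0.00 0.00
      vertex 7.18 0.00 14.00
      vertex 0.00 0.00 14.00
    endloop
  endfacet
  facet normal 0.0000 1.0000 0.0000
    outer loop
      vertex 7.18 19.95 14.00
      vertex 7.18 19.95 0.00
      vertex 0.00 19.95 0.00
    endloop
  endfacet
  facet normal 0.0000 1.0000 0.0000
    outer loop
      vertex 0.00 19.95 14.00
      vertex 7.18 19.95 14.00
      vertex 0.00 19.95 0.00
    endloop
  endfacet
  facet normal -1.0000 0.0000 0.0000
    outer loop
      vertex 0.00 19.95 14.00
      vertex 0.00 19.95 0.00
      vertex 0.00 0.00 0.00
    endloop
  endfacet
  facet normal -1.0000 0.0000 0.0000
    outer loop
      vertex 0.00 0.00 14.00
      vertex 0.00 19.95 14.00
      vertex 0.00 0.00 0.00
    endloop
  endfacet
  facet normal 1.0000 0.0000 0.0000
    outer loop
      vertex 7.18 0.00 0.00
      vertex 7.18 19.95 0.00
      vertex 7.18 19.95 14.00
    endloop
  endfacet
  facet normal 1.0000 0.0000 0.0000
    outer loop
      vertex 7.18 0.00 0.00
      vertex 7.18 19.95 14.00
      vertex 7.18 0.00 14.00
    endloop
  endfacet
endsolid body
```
; perimeter-only toolpath
G21 ; units = mm
G90 ; absolute positioning
G28 ; home
; layer 1
G0 Z2.33
G0 X0.00 Y0.00
G1 X7.18 Y0.00
G1 X7.18 Y19.95
G1 X0.00 Y19.95
G1 X0.00 Y0.00
; layer 2
G0 Z4.67
G0 X0.00 Y0.00
G1 X7.18 Y0.00
G1 X7.18 Y19.95
G1 X0.00 Y19.95
G1 X0.00 Y0.00
; layer 3
G0 Z7.00
G0 X0.00 Y0.00
G1 X7.18 Y0.00
G1 X7.18 Y19.95
G1 X0.00 Y19.95
G1 X0.00 Y0.00
; layer 4
G0 Z9.33
G0 X0.00 Y0.00
G1 X7.18 Y0.00
G1 X7.18 Y19.95
G1 X0.00 Y19.95
G1 X0.00 Y0.00
; layer 5
G0 Z11.67
G0 X0.00 Y0.00
G1 X7.18 Y0.00
G1 X7.18 Y19.95
G1 X0.00 Y19.95
G1 X0.00 Y0.00
; layer 6
G0 Z14.00
G0 X0.00 Y0.00
G1 X7.18 Y0.00
G1 X7.18 Y19.95
G1 X0.00 Y19.95
G1 X0.00 Y0.00
M2 ; end

The solid is a rectangular box, roughly 7.18 × 19.9 mm footprint and 14 mm tall. Slicing at Δz = 2.33 mm — 6 equal slices spanning the solid's height, so layer i sits at z = i·h/6 — gives 6 non-empty perimeters. Each is a 4-segment closed polygon; G0 lifts to the layer z and rapids to the start vertex, then G1 traces the edges.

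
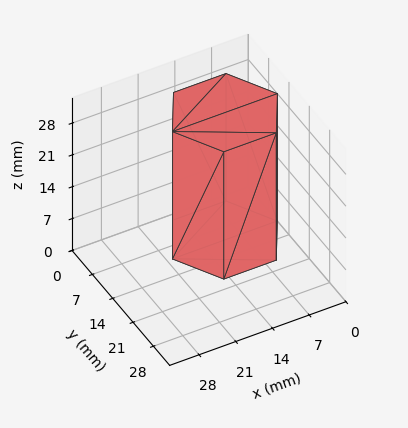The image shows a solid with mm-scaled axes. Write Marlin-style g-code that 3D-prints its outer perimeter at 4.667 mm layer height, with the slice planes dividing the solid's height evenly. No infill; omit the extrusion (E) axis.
Reading the render: the shape is a regular 6-sided prism (a cylinder approximated with 6 flat sides), circumscribed radius ≈ 10 mm, height ≈ 28 mm (dimensions read to the nearest mm from the axis ticks). For the g-code, the solid's height is divided into equal slices at the stated Δz and each level perimeter traced with G1 moves after a G0 lift.

; perimeter-only toolpath
G21 ; units = mm
G90 ; absolute positioning
G28 ; home
; layer 1
G0 Z4.667
G0 X20.000 Y10.000
G1 X15.000 Y18.660
G1 X5.000 Y18.660
G1 X0.000 Y10.000
G1 X5.000 Y1.340
G1 X15.000 Y1.340
G1 X20.000 Y10.000
; layer 2
G0 Z9.333
G0 X20.000 Y10.000
G1 X15.000 Y18.660
G1 X5.000 Y18.660
G1 X0.000 Y10.000
G1 X5.000 Y1.340
G1 X15.000 Y1.340
G1 X20.000 Y10.000
; layer 3
G0 Z14.000
G0 X20.000 Y10.000
G1 X15.000 Y18.660
G1 X5.000 Y18.660
G1 X0.000 Y10.000
G1 X5.000 Y1.340
G1 X15.000 Y1.340
G1 X20.000 Y10.000
; layer 4
G0 Z18.667
G0 X20.000 Y10.000
G1 X15.000 Y18.660
G1 X5.000 Y18.660
G1 X0.000 Y10.000
G1 X5.000 Y1.340
G1 X15.000 Y1.340
G1 X20.000 Y10.000
; layer 5
G0 Z23.333
G0 X20.000 Y10.000
G1 X15.000 Y18.660
G1 X5.000 Y18.660
G1 X0.000 Y10.000
G1 X5.000 Y1.340
G1 X15.000 Y1.340
G1 X20.000 Y10.000
; layer 6
G0 Z28.000
G0 X20.000 Y10.000
G1 X15.000 Y18.660
G1 X5.000 Y18.660
G1 X0.000 Y10.000
G1 X5.000 Y1.340
G1 X15.000 Y1.340
G1 X20.000 Y10.000
M2 ; end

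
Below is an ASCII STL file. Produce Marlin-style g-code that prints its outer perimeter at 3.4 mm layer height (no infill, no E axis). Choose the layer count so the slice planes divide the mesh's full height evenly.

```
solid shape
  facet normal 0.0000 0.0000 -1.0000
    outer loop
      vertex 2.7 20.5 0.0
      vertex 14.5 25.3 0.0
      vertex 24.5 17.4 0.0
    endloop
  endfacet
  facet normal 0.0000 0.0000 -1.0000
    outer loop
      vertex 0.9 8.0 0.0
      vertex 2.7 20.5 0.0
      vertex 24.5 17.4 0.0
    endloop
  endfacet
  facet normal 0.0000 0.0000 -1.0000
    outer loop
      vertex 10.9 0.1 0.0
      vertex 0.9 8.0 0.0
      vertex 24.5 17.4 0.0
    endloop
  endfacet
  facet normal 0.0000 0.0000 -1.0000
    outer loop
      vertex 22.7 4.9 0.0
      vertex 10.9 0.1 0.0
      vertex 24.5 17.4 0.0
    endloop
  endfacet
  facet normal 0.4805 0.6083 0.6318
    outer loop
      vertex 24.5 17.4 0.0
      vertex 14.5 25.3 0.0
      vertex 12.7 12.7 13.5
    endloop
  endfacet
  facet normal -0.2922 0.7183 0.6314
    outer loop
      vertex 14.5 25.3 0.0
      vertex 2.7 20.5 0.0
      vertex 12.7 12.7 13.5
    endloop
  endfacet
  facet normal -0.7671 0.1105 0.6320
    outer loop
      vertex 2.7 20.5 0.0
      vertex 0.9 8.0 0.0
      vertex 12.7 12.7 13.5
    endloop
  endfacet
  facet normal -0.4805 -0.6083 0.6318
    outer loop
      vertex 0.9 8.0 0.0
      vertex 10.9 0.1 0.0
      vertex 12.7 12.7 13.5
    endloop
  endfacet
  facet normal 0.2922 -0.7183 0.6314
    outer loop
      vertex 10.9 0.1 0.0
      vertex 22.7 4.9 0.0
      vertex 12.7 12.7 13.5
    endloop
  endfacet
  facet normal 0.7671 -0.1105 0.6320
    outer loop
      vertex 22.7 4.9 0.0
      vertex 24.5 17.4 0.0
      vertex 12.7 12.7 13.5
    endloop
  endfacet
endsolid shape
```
; perimeter-only toolpath
G21 ; units = mm
G90 ; absolute positioning
G28 ; home
; layer 1
G0 Z3.4
G0 X21.6 Y16.2
G1 X14.1 Y22.2
G1 X5.2 Y18.6
G1 X3.8 Y9.2
G1 X11.4 Y3.2
G1 X20.2 Y6.8
G1 X21.6 Y16.2
; layer 2
G0 Z6.8
G0 X18.6 Y15.0
G1 X13.6 Y19.0
G1 X7.7 Y16.6
G1 X6.8 Y10.3
G1 X11.8 Y6.4
G1 X17.7 Y8.8
G1 X18.6 Y15.0
; layer 3
G0 Z10.1
G0 X15.6 Y13.9
G1 X13.1 Y15.8
G1 X10.2 Y14.6
G1 X9.7 Y11.5
G1 X12.2 Y9.5
G1 X15.2 Y10.7
G1 X15.6 Y13.9
M2 ; end

The solid is a regular 6-sided pyramid, base circumscribed radius ≈ 12.7 mm, apex at z ≈ 13.5 mm. Slicing at Δz = 3.4 mm — 4 equal slices spanning the solid's height, so layer i sits at z = i·h/4 — gives 3 non-empty perimeters. Each is a 6-segment closed polygon; G0 lifts to the layer z and rapids to the start vertex, then G1 traces the edges. The cross-section shrinks linearly with z (the slice at the apex is degenerate and omitted).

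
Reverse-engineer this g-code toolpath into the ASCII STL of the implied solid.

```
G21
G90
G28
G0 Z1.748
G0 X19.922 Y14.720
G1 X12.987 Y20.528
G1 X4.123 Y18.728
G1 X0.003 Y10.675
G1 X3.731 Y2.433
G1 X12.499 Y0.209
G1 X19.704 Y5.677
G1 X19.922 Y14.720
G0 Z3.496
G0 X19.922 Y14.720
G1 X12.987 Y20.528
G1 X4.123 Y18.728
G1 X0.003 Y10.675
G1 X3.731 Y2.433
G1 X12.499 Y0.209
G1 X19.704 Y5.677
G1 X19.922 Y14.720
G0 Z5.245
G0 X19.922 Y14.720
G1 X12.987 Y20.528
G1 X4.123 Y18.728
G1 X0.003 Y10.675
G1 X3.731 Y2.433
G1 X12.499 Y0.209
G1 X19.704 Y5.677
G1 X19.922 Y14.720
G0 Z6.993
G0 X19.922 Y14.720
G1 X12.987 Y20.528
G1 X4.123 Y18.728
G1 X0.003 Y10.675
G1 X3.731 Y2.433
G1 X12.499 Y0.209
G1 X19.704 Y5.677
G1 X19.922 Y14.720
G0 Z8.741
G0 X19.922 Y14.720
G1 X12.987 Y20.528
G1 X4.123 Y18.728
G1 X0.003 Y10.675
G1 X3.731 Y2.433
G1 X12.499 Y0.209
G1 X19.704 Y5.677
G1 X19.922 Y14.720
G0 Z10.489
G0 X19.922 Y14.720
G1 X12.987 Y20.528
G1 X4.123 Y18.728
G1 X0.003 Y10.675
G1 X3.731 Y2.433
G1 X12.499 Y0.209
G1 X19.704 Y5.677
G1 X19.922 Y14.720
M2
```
solid part
  facet normal 0.0000 0.0000 -1.0000
    outer loop
      vertex 4.123 18.728 0.000
      vertex 12.987 20.528 0.000
      vertex 19.922 14.720 0.000
    endloop
  endfacet
  facet normal 0.0000 0.0000 -1.0000
    outer loop
      vertex 0.003 10.675 0.000
      vertex 4.123 18.728 0.000
      vertex 19.922 14.720 0.000
    endloop
  endfacet
  facet normal 0.0000 0.0000 -1.0000
    outer loop
      vertex 3.731 2.433 0.000
      vertex 0.003 10.675 0.000
      vertex 19.922 14.720 0.000
    endloop
  endfacet
  facet normal 0.0000 0.0000 -1.0000
    outer loop
      vertex 12.499 0.209 0.000
      vertex 3.731 2.433 0.000
      vertex 19.922 14.720 0.000
    endloop
  endfacet
  facet normal 0.0000 0.0000 -1.0000
    outer loop
      vertex 19.704 5.677 0.000
      vertex 12.499 0.209 0.000
      vertex 19.922 14.720 0.000
    endloop
  endfacet
  facet normal 0.0000 0.0000 1.0000
    outer loop
      vertex 19.922 14.720 10.489
      vertex 12.987 20.528 10.489
      vertex 4.123 18.728 10.489
    endloop
  endfacet
  facet normal 0.0000 0.0000 1.0000
    outer loop
      vertex 19.922 14.720 10.489
      vertex 4.123 18.728 10.489
      vertex 0.003 10.675 10.489
    endloop
  endfacet
  facet normal 0.0000 0.0000 1.0000
    outer loop
      vertex 19.922 14.720 10.489
      vertex 0.003 10.675 10.489
      vertex 3.731 2.433 10.489
    endloop
  endfacet
  facet normal 0.0000 0.0000 1.0000
    outer loop
      vertex 19.922 14.720 10.489
      vertex 3.731 2.433 10.489
      vertex 12.499 0.209 10.489
    endloop
  endfacet
  facet normal 0.0000 0.0000 1.0000
    outer loop
      vertex 19.922 14.720 10.489
      vertex 12.499 0.209 10.489
      vertex 19.704 5.677 10.489
    endloop
  endfacet
  facet normal 0.6421 0.7667 0.0000
    outer loop
      vertex 19.922 14.720 0.000
      vertex 12.987 20.528 0.000
      vertex 12.987 20.528 10.489
    endloop
  endfacet
  facet normal 0.6421 0.7667 0.0000
    outer loop
      vertex 19.922 14.720 0.000
      vertex 12.987 20.528 10.489
      vertex 19.922 14.720 10.489
    endloop
  endfacet
  facet normal -0.1990 0.9800 0.0000
    outer loop
      vertex 12.987 20.528 0.000
      vertex 4.123 18.728 0.000
      vertex 4.123 18.728 10.489
    endloop
  endfacet
  facet normal -0.1990 0.9800 0.0000
    outer loop
      vertex 12.987 20.528 0.000
      vertex 4.123 18.728 10.489
      vertex 12.987 20.528 10.489
    endloop
  endfacet
  facet normal -0.8903 0.4555 0.0000
    outer loop
      vertex 4.123 18.728 0.000
      vertex 0.003 10.675 0.000
      vertex 0.003 10.675 10.489
    endloop
  endfacet
  facet normal -0.8903 0.4555 0.0000
    outer loop
      vertex 4.123 18.728 0.000
      vertex 0.003 10.675 10.489
      vertex 4.123 18.728 10.489
    endloop
  endfacet
  facet normal -0.9111 -0.4121 0.0000
    outer loop
      vertex 0.003 10.675 0.000
      vertex 3.731 2.433 0.000
      vertex 3.731 2.433 10.489
    endloop
  endfacet
  facet normal -0.9111 -0.4121 0.0000
    outer loop
      vertex 0.003 10.675 0.000
      vertex 3.731 2.433 10.489
      vertex 0.003 10.675 10.489
    endloop
  endfacet
  facet normal -0.2459 -0.9693 0.0000
    outer loop
      vertex 3.731 2.433 0.000
      vertex 12.499 0.209 0.000
      vertex 12.499 0.209 10.489
    endloop
  endfacet
  facet normal -0.2459 -0.9693 0.0000
    outer loop
      vertex 3.731 2.433 0.000
      vertex 12.499 0.209 10.489
      vertex 3.731 2.433 10.489
    endloop
  endfacet
  facet normal 0.6045 -0.7966 0.0000
    outer loop
      vertex 12.499 0.209 0.000
      vertex 19.704 5.677 0.000
      vertex 19.704 5.677 10.489
    endloop
  endfacet
  facet normal 0.6045 -0.7966 0.0000
    outer loop
      vertex 12.499 0.209 0.000
      vertex 19.704 5.677 10.489
      vertex 12.499 0.209 10.489
    endloop
  endfacet
  facet normal 0.9997 -0.0241 0.0000
    outer loop
      vertex 19.704 5.677 0.000
      vertex 19.922 14.720 0.000
      vertex 19.922 14.720 10.489
    endloop
  endfacet
  facet normal 0.9997 -0.0241 0.0000
    outer loop
      vertex 19.704 5.677 0.000
      vertex 19.922 14.720 10.489
      vertex 19.704 5.677 10.489
    endloop
  endfacet
endsolid part

The G0 Z moves step by Δz≈1.748 mm. Every layer's G1 loop is the same polygon, so the solid is a straight extrusion of it from z=0 to z≈10.5. Closing with flat bottom and top caps and triangulating gives 24 facets — a regular 7-sided prism (a cylinder approximated with 7 flat sides), circumscribed radius ≈ 10.4 mm, height ≈ 10.5 mm.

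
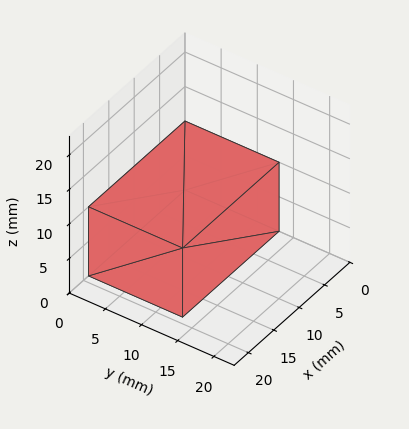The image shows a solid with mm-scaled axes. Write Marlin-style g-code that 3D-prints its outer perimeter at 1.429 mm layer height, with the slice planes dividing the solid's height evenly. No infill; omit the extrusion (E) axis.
Reading the render: the shape is a rectangular box, roughly 19 × 13 mm footprint and 10 mm tall (dimensions read to the nearest mm from the axis ticks). For the g-code, the solid's height is divided into equal slices at the stated Δz and each level perimeter traced with G1 moves after a G0 lift.

; perimeter-only toolpath
G21 ; units = mm
G90 ; absolute positioning
G28 ; home
; layer 1
G0 Z1.429
G0 X0.000 Y0.000
G1 X19.000 Y0.000
G1 X19.000 Y13.000
G1 X0.000 Y13.000
G1 X0.000 Y0.000
; layer 2
G0 Z2.857
G0 X0.000 Y0.000
G1 X19.000 Y0.000
G1 X19.000 Y13.000
G1 X0.000 Y13.000
G1 X0.000 Y0.000
; layer 3
G0 Z4.286
G0 X0.000 Y0.000
G1 X19.000 Y0.000
G1 X19.000 Y13.000
G1 X0.000 Y13.000
G1 X0.000 Y0.000
; layer 4
G0 Z5.714
G0 X0.000 Y0.000
G1 X19.000 Y0.000
G1 X19.000 Y13.000
G1 X0.000 Y13.000
G1 X0.000 Y0.000
; layer 5
G0 Z7.143
G0 X0.000 Y0.000
G1 X19.000 Y0.000
G1 X19.000 Y13.000
G1 X0.000 Y13.000
G1 X0.000 Y0.000
; layer 6
G0 Z8.571
G0 X0.000 Y0.000
G1 X19.000 Y0.000
G1 X19.000 Y13.000
G1 X0.000 Y13.000
G1 X0.000 Y0.000
; layer 7
G0 Z10.000
G0 X0.000 Y0.000
G1 X19.000 Y0.000
G1 X19.000 Y13.000
G1 X0.000 Y13.000
G1 X0.000 Y0.000
M2 ; end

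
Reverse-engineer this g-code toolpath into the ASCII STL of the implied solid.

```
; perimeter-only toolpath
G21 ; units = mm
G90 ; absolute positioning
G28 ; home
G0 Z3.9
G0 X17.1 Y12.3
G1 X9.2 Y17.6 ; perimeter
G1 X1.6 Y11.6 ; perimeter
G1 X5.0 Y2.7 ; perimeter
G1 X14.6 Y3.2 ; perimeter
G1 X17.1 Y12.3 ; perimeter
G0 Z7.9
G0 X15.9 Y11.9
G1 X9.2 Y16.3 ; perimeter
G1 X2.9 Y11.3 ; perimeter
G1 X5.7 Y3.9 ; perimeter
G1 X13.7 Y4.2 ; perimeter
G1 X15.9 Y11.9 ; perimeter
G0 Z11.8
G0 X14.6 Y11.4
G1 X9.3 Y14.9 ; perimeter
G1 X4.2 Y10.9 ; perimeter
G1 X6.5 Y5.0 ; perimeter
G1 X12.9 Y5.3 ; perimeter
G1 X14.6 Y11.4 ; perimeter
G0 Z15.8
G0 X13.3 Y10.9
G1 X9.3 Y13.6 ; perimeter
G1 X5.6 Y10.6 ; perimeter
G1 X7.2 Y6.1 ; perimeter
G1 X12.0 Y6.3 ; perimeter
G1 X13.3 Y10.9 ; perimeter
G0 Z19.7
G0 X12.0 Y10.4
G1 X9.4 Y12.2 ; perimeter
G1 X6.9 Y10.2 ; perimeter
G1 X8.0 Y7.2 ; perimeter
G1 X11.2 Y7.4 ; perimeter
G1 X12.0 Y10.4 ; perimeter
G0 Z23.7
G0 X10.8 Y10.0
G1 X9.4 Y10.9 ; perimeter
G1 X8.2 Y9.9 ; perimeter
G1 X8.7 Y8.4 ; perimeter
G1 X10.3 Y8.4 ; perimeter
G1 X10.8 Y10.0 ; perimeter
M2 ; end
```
solid part
  facet normal 0.0000 0.0000 -1.0000
    outer loop
      vertex 0.3 12.0 0.0
      vertex 9.1 19.0 0.0
      vertex 18.4 12.8 0.0
    endloop
  endfacet
  facet normal 0.0000 0.0000 -1.0000
    outer loop
      vertex 4.2 1.6 0.0
      vertex 0.3 12.0 0.0
      vertex 18.4 12.8 0.0
    endloop
  endfacet
  facet normal 0.0000 0.0000 -1.0000
    outer loop
      vertex 15.4 2.1 0.0
      vertex 4.2 1.6 0.0
      vertex 18.4 12.8 0.0
    endloop
  endfacet
  facet normal 0.5344 0.8016 0.2682
    outer loop
      vertex 18.4 12.8 0.0
      vertex 9.1 19.0 0.0
      vertex 9.5 9.5 27.6
    endloop
  endfacet
  facet normal -0.5997 0.7539 0.2682
    outer loop
      vertex 9.1 19.0 0.0
      vertex 0.3 12.0 0.0
      vertex 9.5 9.5 27.6
    endloop
  endfacet
  facet normal -0.9016 -0.3381 0.2699
    outer loop
      vertex 0.3 12.0 0.0
      vertex 4.2 1.6 0.0
      vertex 9.5 9.5 27.6
    endloop
  endfacet
  facet normal 0.0430 -0.9627 0.2673
    outer loop
      vertex 4.2 1.6 0.0
      vertex 15.4 2.1 0.0
      vertex 9.5 9.5 27.6
    endloop
  endfacet
  facet normal 0.9276 -0.2601 0.2680
    outer loop
      vertex 15.4 2.1 0.0
      vertex 18.4 12.8 0.0
      vertex 9.5 9.5 27.6
    endloop
  endfacet
endsolid part

The G0 Z moves step by Δz≈3.9 mm. The G1 loops shrink linearly with z, so the solid tapers from its base footprint up to z≈27.6. Closing with a flat bottom cap and the tapered top and triangulating gives 8 facets — a regular 5-sided pyramid, base circumscribed radius ≈ 9.5 mm, apex at z ≈ 27.6 mm.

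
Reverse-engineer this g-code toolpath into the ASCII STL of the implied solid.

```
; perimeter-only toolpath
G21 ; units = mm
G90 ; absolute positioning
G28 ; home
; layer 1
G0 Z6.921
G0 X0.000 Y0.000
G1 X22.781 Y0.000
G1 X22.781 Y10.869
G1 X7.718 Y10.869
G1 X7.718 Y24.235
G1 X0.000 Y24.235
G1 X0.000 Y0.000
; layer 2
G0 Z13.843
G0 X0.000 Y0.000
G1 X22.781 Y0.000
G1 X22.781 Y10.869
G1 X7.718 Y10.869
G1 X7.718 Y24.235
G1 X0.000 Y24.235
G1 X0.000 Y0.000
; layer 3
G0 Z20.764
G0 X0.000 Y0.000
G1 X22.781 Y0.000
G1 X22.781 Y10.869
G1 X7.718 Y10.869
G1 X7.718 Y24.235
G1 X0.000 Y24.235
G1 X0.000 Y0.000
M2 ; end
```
solid part
  facet normal 0.0000 0.0000 -1.0000
    outer loop
      vertex 22.781 10.869 0.000
      vertex 22.781 0.000 0.000
      vertex 0.000 0.000 0.000
    endloop
  endfacet
  facet normal 0.0000 0.0000 -1.0000
    outer loop
      vertex 7.718 10.869 0.000
      vertex 22.781 10.869 0.000
      vertex 0.000 0.000 0.000
    endloop
  endfacet
  facet normal 0.0000 0.0000 -1.0000
    outer loop
      vertex 7.718 24.235 0.000
      vertex 7.718 10.869 0.000
      vertex 0.000 0.000 0.000
    endloop
  endfacet
  facet normal 0.0000 0.0000 -1.0000
    outer loop
      vertex 0.000 24.235 0.000
      vertex 7.718 24.235 0.000
      vertex 0.000 0.000 0.000
    endloop
  endfacet
  facet normal 0.0000 0.0000 1.0000
    outer loop
      vertex 0.000 0.000 20.764
      vertex 22.781 0.000 20.764
      vertex 22.781 10.869 20.764
    endloop
  endfacet
  facet normal 0.0000 0.0000 1.0000
    outer loop
      vertex 0.000 0.000 20.764
      vertex 22.781 10.869 20.764
      vertex 7.718 10.869 20.764
    endloop
  endfacet
  facet normal 0.0000 0.0000 1.0000
    outer loop
      vertex 0.000 0.000 20.764
      vertex 7.718 10.869 20.764
      vertex 7.718 24.235 20.764
    endloop
  endfacet
  facet normal 0.0000 0.0000 1.0000
    outer loop
      vertex 0.000 0.000 20.764
      vertex 7.718 24.235 20.764
      vertex 0.000 24.235 20.764
    endloop
  endfacet
  facet normal 0.0000 -1.0000 0.0000
    outer loop
      vertex 0.000 0.000 0.000
      vertex 22.781 0.000 0.000
      vertex 22.781 0.000 20.764
    endloop
  endfacet
  facet normal 0.0000 -1.0000 0.0000
    outer loop
      vertex 0.000 0.000 0.000
      vertex 22.781 0.000 20.764
      vertex 0.000 0.000 20.764
    endloop
  endfacet
  facet normal 1.0000 0.0000 0.0000
    outer loop
      vertex 22.781 0.000 0.000
      vertex 22.781 10.869 0.000
      vertex 22.781 10.869 20.764
    endloop
  endfacet
  facet normal 1.0000 0.0000 0.0000
    outer loop
      vertex 22.781 0.000 0.000
      vertex 22.781 10.869 20.764
      vertex 22.781 0.000 20.764
    endloop
  endfacet
  facet normal 0.0000 1.0000 0.0000
    outer loop
      vertex 22.781 10.869 0.000
      vertex 7.718 10.869 0.000
      vertex 7.718 10.869 20.764
    endloop
  endfacet
  facet normal 0.0000 1.0000 0.0000
    outer loop
      vertex 22.781 10.869 0.000
      vertex 7.718 10.869 20.764
      vertex 22.781 10.869 20.764
    endloop
  endfacet
  facet normal 1.0000 0.0000 0.0000
    outer loop
      vertex 7.718 10.869 0.000
      vertex 7.718 24.235 0.000
      vertex 7.718 24.235 20.764
    endloop
  endfacet
  facet normal 1.0000 0.0000 0.0000
    outer loop
      vertex 7.718 10.869 0.000
      vertex 7.718 24.235 20.764
      vertex 7.718 10.869 20.764
    endloop
  endfacet
  facet normal 0.0000 1.0000 0.0000
    outer loop
      vertex 7.718 24.235 0.000
      vertex 0.000 24.235 0.000
      vertex 0.000 24.235 20.764
    endloop
  endfacet
  facet normal 0.0000 1.0000 0.0000
    outer loop
      vertex 7.718 24.235 0.000
      vertex 0.000 24.235 20.764
      vertex 7.718 24.235 20.764
    endloop
  endfacet
  facet normal -1.0000 0.0000 0.0000
    outer loop
      vertex 0.000 24.235 0.000
      vertex 0.000 0.000 0.000
      vertex 0.000 0.000 20.764
    endloop
  endfacet
  facet normal -1.0000 0.0000 0.0000
    outer loop
      vertex 0.000 24.235 0.000
      vertex 0.000 0.000 20.764
      vertex 0.000 24.235 20.764
    endloop
  endfacet
endsolid part

The G0 Z moves step by Δz≈6.921 mm. Every layer's G1 loop is the same polygon, so the solid is a straight extrusion of it from z=0 to z≈20.8. Closing with flat bottom and top caps and triangulating gives 20 facets — an L-shaped prism: outer 22.8 × 24.2 mm, arm thicknesses ≈ 10.9 mm (horizontal) and 7.72 mm (vertical), extruded 20.8 mm in z.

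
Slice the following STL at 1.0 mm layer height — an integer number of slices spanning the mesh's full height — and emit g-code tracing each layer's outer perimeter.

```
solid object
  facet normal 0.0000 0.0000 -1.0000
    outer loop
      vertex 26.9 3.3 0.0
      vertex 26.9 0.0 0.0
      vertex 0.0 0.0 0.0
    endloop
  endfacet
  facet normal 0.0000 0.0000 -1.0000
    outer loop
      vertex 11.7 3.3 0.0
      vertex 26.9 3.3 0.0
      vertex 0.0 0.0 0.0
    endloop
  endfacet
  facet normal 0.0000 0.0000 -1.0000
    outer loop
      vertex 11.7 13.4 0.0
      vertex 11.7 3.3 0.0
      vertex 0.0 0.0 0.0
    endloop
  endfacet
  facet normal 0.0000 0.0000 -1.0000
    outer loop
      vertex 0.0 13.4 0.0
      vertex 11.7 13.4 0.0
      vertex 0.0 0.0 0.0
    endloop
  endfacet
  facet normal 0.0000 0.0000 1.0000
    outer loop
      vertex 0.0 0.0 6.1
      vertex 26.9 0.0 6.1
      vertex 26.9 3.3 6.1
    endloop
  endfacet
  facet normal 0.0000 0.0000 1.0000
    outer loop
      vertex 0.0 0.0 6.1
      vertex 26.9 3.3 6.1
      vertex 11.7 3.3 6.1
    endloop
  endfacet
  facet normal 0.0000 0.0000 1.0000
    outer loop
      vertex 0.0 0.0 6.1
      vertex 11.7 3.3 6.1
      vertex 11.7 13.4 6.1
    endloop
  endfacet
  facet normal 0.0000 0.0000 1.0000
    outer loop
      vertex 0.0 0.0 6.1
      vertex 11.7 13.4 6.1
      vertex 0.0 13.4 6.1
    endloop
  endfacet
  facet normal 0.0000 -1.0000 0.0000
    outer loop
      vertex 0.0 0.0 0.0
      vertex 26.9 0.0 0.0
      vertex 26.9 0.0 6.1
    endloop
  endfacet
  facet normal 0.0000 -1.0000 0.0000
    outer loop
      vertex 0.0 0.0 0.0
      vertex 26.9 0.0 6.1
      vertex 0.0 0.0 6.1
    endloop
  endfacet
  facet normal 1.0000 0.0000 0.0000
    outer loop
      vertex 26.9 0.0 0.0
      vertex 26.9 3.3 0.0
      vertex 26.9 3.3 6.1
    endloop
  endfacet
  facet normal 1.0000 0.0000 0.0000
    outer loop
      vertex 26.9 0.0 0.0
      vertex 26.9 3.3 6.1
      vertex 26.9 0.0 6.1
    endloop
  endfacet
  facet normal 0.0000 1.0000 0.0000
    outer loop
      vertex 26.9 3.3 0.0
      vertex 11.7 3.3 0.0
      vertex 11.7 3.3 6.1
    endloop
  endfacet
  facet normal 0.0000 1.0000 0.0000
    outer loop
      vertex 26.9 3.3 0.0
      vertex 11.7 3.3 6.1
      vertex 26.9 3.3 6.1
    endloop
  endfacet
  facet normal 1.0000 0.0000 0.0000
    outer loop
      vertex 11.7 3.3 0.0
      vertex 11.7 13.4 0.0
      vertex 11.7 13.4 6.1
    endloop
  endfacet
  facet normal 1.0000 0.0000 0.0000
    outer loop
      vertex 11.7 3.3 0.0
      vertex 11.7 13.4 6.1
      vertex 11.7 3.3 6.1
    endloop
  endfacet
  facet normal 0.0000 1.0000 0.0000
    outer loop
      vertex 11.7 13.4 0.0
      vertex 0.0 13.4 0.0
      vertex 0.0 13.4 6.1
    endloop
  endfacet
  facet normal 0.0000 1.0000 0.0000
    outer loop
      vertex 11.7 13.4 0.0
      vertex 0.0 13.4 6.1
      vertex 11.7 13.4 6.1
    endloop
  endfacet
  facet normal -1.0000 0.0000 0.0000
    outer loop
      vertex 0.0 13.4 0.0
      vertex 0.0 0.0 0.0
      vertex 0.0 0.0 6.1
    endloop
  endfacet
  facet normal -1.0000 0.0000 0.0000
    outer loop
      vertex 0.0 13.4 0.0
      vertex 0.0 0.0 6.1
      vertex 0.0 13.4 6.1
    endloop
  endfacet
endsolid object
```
; perimeter-only toolpath
G21 ; units = mm
G90 ; absolute positioning
G28 ; home
; layer 1
G0 Z1.0
G0 X0.0 Y0.0
G1 X26.9 Y0.0
G1 X26.9 Y3.3
G1 X11.7 Y3.3
G1 X11.7 Y13.4
G1 X0.0 Y13.4
G1 X0.0 Y0.0
; layer 2
G0 Z2.0
G0 X0.0 Y0.0
G1 X26.9 Y0.0
G1 X26.9 Y3.3
G1 X11.7 Y3.3
G1 X11.7 Y13.4
G1 X0.0 Y13.4
G1 X0.0 Y0.0
; layer 3
G0 Z3.0
G0 X0.0 Y0.0
G1 X26.9 Y0.0
G1 X26.9 Y3.3
G1 X11.7 Y3.3
G1 X11.7 Y13.4
G1 X0.0 Y13.4
G1 X0.0 Y0.0
; layer 4
G0 Z4.1
G0 X0.0 Y0.0
G1 X26.9 Y0.0
G1 X26.9 Y3.3
G1 X11.7 Y3.3
G1 X11.7 Y13.4
G1 X0.0 Y13.4
G1 X0.0 Y0.0
; layer 5
G0 Z5.1
G0 X0.0 Y0.0
G1 X26.9 Y0.0
G1 X26.9 Y3.3
G1 X11.7 Y3.3
G1 X11.7 Y13.4
G1 X0.0 Y13.4
G1 X0.0 Y0.0
; layer 6
G0 Z6.1
G0 X0.0 Y0.0
G1 X26.9 Y0.0
G1 X26.9 Y3.3
G1 X11.7 Y3.3
G1 X11.7 Y13.4
G1 X0.0 Y13.4
G1 X0.0 Y0.0
M2 ; end

The solid is an L-shaped prism: outer 26.9 × 13.4 mm, arm thicknesses ≈ 3.3 mm (horizontal) and 11.7 mm (vertical), extruded 6.1 mm in z. Slicing at Δz = 1.0 mm — 6 equal slices spanning the solid's height, so layer i sits at z = i·h/6 — gives 6 non-empty perimeters. Each is a 6-segment closed polygon; G0 lifts to the layer z and rapids to the start vertex, then G1 traces the edges.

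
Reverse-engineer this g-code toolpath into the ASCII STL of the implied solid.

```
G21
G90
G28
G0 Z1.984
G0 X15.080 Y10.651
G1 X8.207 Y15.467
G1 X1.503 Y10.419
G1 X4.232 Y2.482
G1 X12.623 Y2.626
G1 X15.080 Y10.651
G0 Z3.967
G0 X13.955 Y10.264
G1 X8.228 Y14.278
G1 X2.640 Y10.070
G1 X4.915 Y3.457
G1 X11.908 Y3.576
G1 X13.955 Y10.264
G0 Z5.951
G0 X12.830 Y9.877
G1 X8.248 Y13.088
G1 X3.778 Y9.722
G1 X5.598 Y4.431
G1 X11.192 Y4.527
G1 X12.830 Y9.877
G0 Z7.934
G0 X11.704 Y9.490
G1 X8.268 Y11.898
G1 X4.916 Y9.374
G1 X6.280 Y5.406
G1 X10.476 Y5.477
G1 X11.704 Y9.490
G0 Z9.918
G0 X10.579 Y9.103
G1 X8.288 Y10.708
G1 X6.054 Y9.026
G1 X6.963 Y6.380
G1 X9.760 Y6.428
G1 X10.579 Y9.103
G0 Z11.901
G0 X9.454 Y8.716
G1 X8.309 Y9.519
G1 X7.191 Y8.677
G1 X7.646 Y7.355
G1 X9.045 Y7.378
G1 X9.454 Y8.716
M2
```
solid part
  facet normal 0.0000 0.0000 -1.0000
    outer loop
      vertex 0.365 10.767 0.000
      vertex 8.187 16.657 0.000
      vertex 16.205 11.038 0.000
    endloop
  endfacet
  facet normal 0.0000 0.0000 -1.0000
    outer loop
      vertex 3.549 1.508 0.000
      vertex 0.365 10.767 0.000
      vertex 16.205 11.038 0.000
    endloop
  endfacet
  facet normal 0.0000 0.0000 -1.0000
    outer loop
      vertex 13.339 1.675 0.000
      vertex 3.549 1.508 0.000
      vertex 16.205 11.038 0.000
    endloop
  endfacet
  facet normal 0.5163 0.7367 0.4366
    outer loop
      vertex 16.205 11.038 0.000
      vertex 8.187 16.657 0.000
      vertex 8.329 8.329 13.885
    endloop
  endfacet
  facet normal -0.5412 0.7187 0.4366
    outer loop
      vertex 8.187 16.657 0.000
      vertex 0.365 10.767 0.000
      vertex 8.329 8.329 13.885
    endloop
  endfacet
  facet normal -0.8508 -0.2926 0.4366
    outer loop
      vertex 0.365 10.767 0.000
      vertex 3.549 1.508 0.000
      vertex 8.329 8.329 13.885
    endloop
  endfacet
  facet normal 0.0153 -0.8995 0.4366
    outer loop
      vertex 3.549 1.508 0.000
      vertex 13.339 1.675 0.000
      vertex 8.329 8.329 13.885
    endloop
  endfacet
  facet normal 0.8603 -0.2633 0.4366
    outer loop
      vertex 13.339 1.675 0.000
      vertex 16.205 11.038 0.000
      vertex 8.329 8.329 13.885
    endloop
  endfacet
endsolid part

The G0 Z moves step by Δz≈1.984 mm. The G1 loops shrink linearly with z, so the solid tapers from its base footprint up to z≈13.9. Closing with a flat bottom cap and the tapered top and triangulating gives 8 facets — a regular 5-sided pyramid, base circumscribed radius ≈ 8.33 mm, apex at z ≈ 13.9 mm.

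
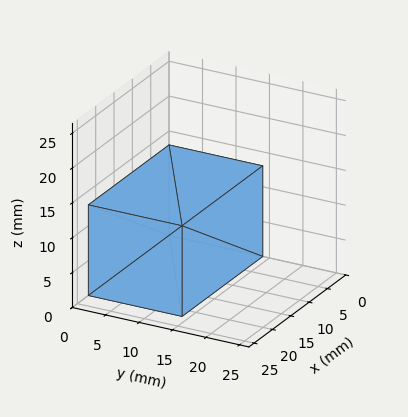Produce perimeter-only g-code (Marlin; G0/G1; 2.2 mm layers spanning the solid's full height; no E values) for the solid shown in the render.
Reading the render: the shape is a rectangular box, roughly 22 × 14 mm footprint and 13 mm tall (dimensions read to the nearest mm from the axis ticks). For the g-code, the solid's height is divided into equal slices at the stated Δz and each level perimeter traced with G1 moves after a G0 lift.

; perimeter-only toolpath
G21 ; units = mm
G90 ; absolute positioning
G28 ; home
; layer 1
G0 Z2.2
G0 X0.0 Y0.0
G1 X22.0 Y0.0
G1 X22.0 Y14.0
G1 X0.0 Y14.0
G1 X0.0 Y0.0
; layer 2
G0 Z4.3
G0 X0.0 Y0.0
G1 X22.0 Y0.0
G1 X22.0 Y14.0
G1 X0.0 Y14.0
G1 X0.0 Y0.0
; layer 3
G0 Z6.5
G0 X0.0 Y0.0
G1 X22.0 Y0.0
G1 X22.0 Y14.0
G1 X0.0 Y14.0
G1 X0.0 Y0.0
; layer 4
G0 Z8.7
G0 X0.0 Y0.0
G1 X22.0 Y0.0
G1 X22.0 Y14.0
G1 X0.0 Y14.0
G1 X0.0 Y0.0
; layer 5
G0 Z10.8
G0 X0.0 Y0.0
G1 X22.0 Y0.0
G1 X22.0 Y14.0
G1 X0.0 Y14.0
G1 X0.0 Y0.0
; layer 6
G0 Z13.0
G0 X0.0 Y0.0
G1 X22.0 Y0.0
G1 X22.0 Y14.0
G1 X0.0 Y14.0
G1 X0.0 Y0.0
M2 ; end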